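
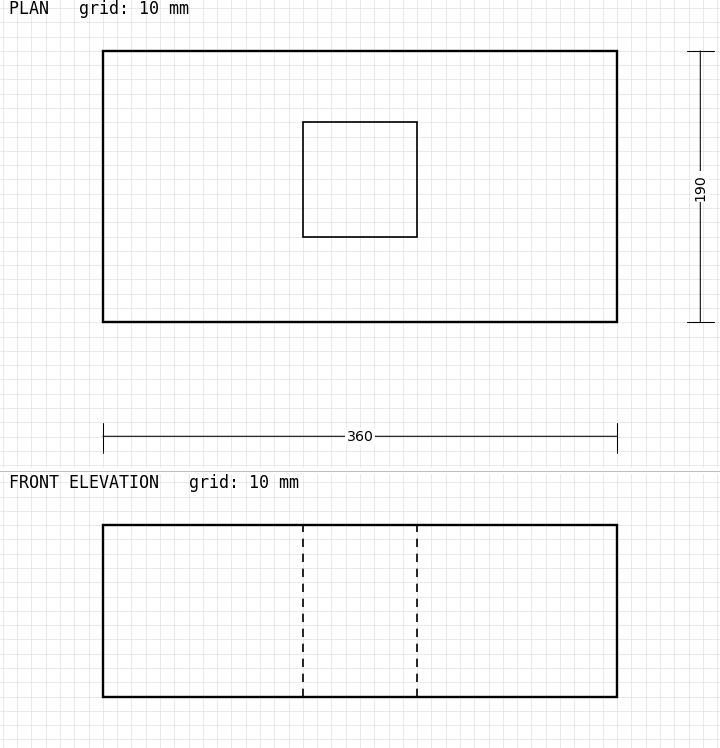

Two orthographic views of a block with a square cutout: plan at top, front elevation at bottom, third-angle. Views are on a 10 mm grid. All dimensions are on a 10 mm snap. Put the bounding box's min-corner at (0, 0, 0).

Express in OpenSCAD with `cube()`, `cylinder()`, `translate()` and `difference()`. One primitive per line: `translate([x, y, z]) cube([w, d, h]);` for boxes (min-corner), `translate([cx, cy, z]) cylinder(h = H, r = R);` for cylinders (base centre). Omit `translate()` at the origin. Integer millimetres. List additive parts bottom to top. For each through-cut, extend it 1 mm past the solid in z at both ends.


difference() {
  cube([360, 190, 120]);
  translate([140, 60, -1]) cube([80, 80, 122]);
}


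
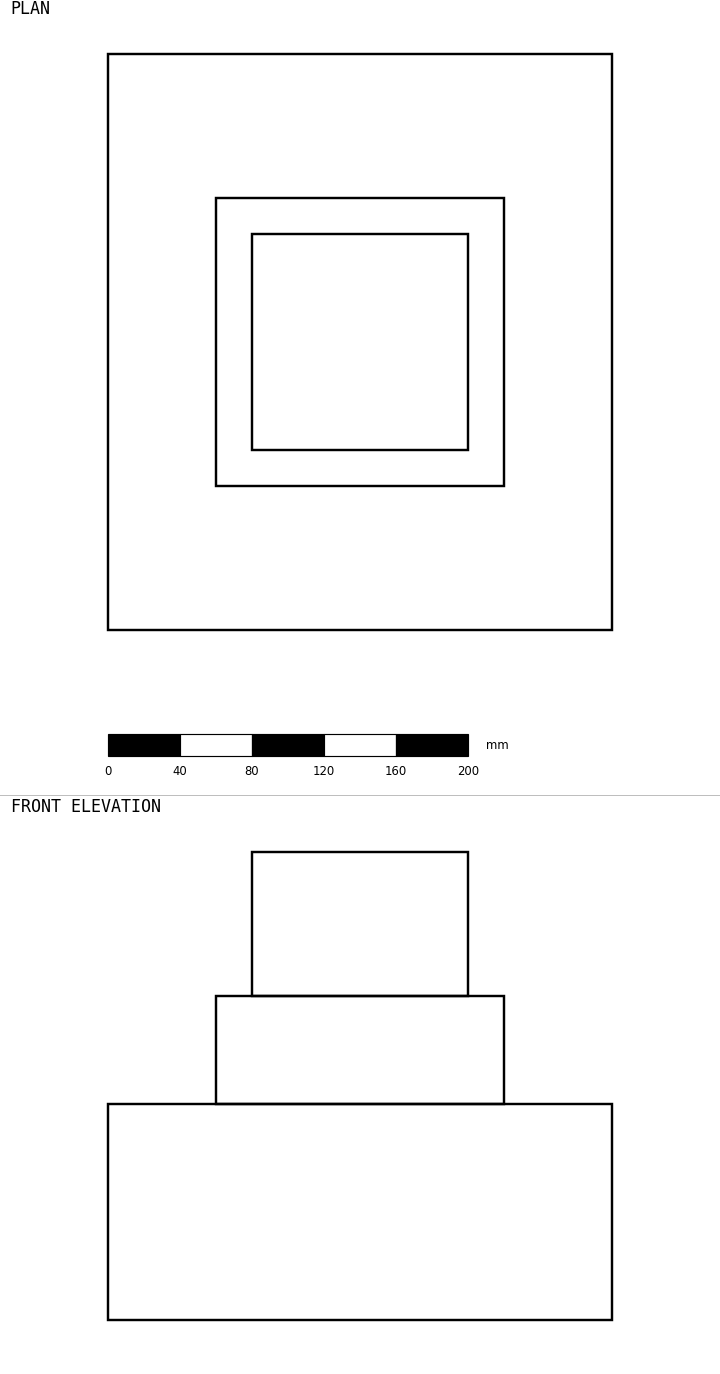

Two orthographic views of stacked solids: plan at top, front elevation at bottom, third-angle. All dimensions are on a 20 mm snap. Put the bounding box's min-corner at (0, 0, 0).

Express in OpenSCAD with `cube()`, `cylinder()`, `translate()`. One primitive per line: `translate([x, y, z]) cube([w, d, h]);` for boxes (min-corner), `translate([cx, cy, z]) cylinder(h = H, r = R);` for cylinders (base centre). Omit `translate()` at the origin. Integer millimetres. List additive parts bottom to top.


cube([280, 320, 120]);
translate([60, 80, 120]) cube([160, 160, 60]);
translate([80, 100, 180]) cube([120, 120, 80]);


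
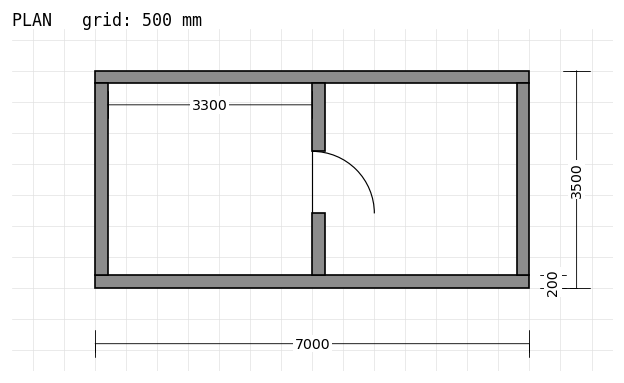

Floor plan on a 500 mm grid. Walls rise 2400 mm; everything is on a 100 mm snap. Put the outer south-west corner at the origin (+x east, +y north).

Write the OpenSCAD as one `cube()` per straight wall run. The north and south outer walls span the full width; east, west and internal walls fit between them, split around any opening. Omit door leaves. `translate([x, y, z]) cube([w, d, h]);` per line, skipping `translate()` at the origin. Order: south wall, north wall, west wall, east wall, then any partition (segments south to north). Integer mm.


cube([7000, 200, 2400]);
translate([0, 3300, 0]) cube([7000, 200, 2400]);
translate([0, 200, 0]) cube([200, 3100, 2400]);
translate([6800, 200, 0]) cube([200, 3100, 2400]);
translate([3500, 200, 0]) cube([200, 1000, 2400]);
translate([3500, 2200, 0]) cube([200, 1100, 2400]);


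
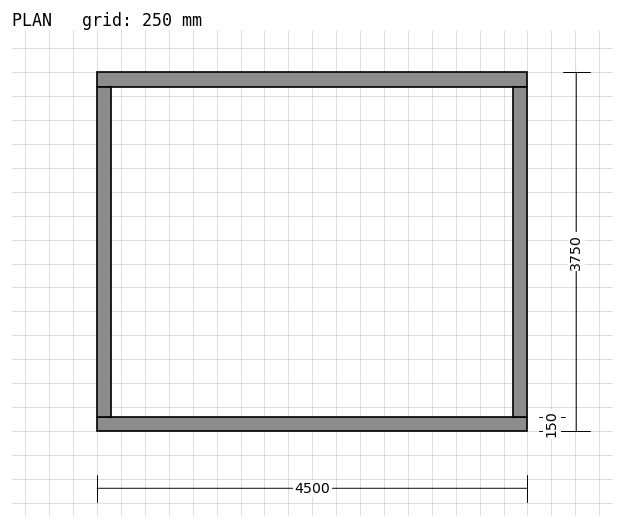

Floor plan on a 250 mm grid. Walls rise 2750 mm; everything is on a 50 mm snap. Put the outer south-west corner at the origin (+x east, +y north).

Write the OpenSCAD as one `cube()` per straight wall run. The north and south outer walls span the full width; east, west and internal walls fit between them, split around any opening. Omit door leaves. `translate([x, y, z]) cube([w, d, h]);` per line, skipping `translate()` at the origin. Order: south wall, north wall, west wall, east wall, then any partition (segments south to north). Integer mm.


cube([4500, 150, 2750]);
translate([0, 3600, 0]) cube([4500, 150, 2750]);
translate([0, 150, 0]) cube([150, 3450, 2750]);
translate([4350, 150, 0]) cube([150, 3450, 2750]);


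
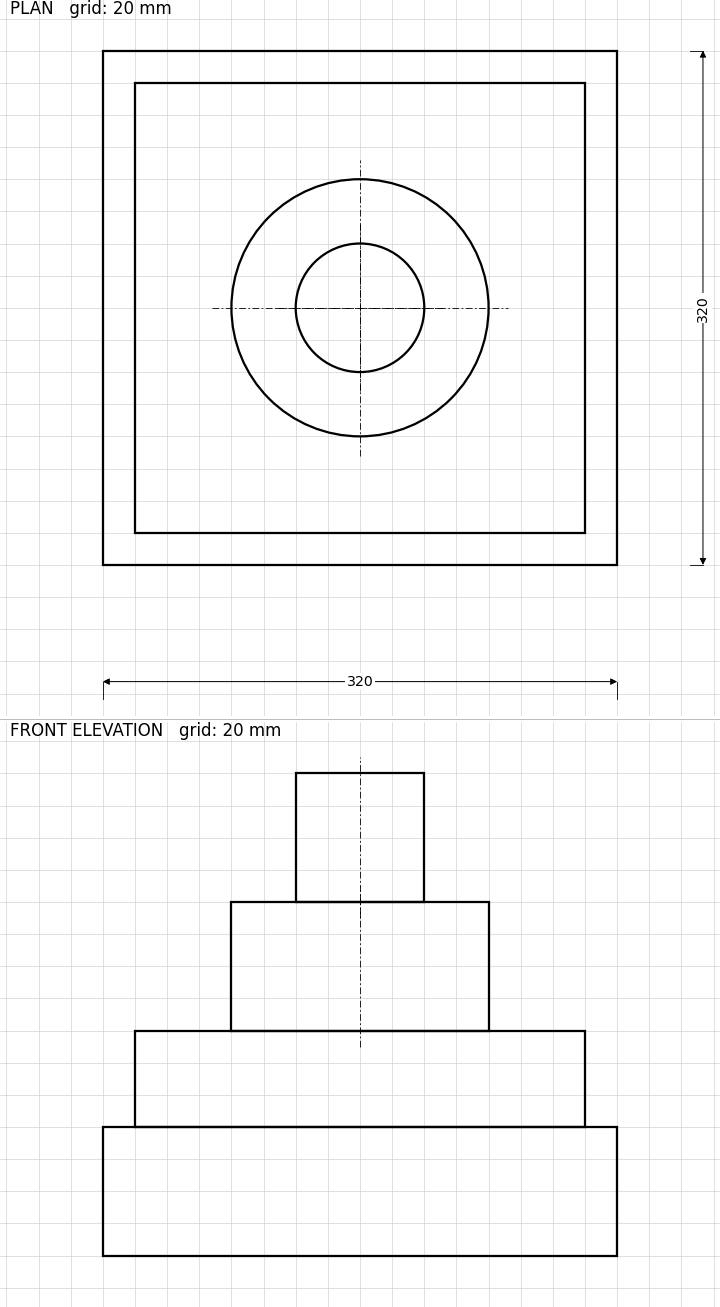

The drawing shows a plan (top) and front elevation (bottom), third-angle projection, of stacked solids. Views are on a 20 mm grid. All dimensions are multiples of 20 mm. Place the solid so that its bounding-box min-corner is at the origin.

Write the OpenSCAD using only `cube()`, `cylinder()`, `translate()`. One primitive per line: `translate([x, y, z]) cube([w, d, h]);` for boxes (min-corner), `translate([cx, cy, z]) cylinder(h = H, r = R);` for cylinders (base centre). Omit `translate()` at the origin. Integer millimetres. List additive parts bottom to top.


cube([320, 320, 80]);
translate([20, 20, 80]) cube([280, 280, 60]);
translate([160, 160, 140]) cylinder(h = 80, r = 80);
translate([160, 160, 220]) cylinder(h = 80, r = 40);


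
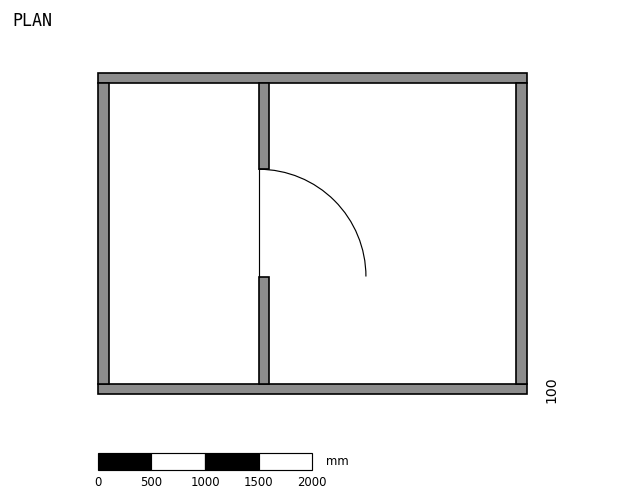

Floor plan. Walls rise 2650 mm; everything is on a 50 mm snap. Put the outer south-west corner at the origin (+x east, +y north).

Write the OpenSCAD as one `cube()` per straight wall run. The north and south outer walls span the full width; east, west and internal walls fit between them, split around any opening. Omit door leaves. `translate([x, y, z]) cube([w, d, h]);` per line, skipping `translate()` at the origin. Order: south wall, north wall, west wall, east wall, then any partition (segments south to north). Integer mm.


cube([4000, 100, 2650]);
translate([0, 2900, 0]) cube([4000, 100, 2650]);
translate([0, 100, 0]) cube([100, 2800, 2650]);
translate([3900, 100, 0]) cube([100, 2800, 2650]);
translate([1500, 100, 0]) cube([100, 1000, 2650]);
translate([1500, 2100, 0]) cube([100, 800, 2650]);


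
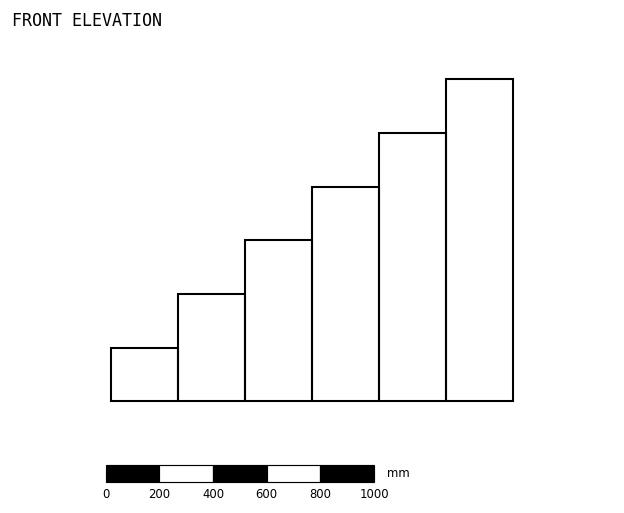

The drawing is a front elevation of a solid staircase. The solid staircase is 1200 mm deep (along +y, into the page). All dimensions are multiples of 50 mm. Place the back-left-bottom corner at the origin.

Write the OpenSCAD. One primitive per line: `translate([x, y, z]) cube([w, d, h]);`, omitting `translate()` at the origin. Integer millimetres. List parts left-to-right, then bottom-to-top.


cube([250, 1200, 200]);
translate([250, 0, 0]) cube([250, 1200, 400]);
translate([500, 0, 0]) cube([250, 1200, 600]);
translate([750, 0, 0]) cube([250, 1200, 800]);
translate([1000, 0, 0]) cube([250, 1200, 1000]);
translate([1250, 0, 0]) cube([250, 1200, 1200]);


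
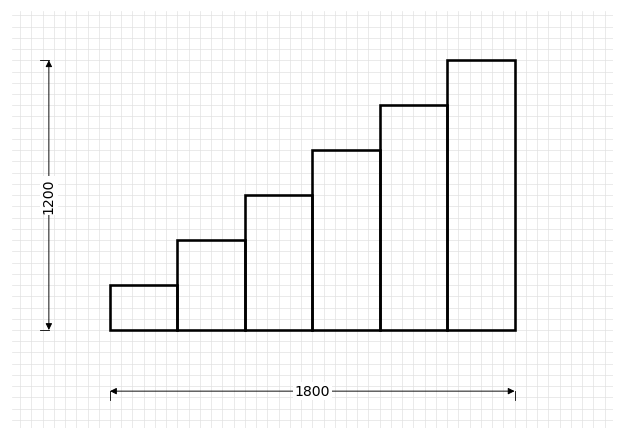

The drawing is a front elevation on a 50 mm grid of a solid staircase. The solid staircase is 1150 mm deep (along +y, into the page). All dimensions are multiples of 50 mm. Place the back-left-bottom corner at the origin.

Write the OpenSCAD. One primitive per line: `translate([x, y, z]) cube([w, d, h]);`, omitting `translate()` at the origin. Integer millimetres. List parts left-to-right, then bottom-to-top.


cube([300, 1150, 200]);
translate([300, 0, 0]) cube([300, 1150, 400]);
translate([600, 0, 0]) cube([300, 1150, 600]);
translate([900, 0, 0]) cube([300, 1150, 800]);
translate([1200, 0, 0]) cube([300, 1150, 1000]);
translate([1500, 0, 0]) cube([300, 1150, 1200]);


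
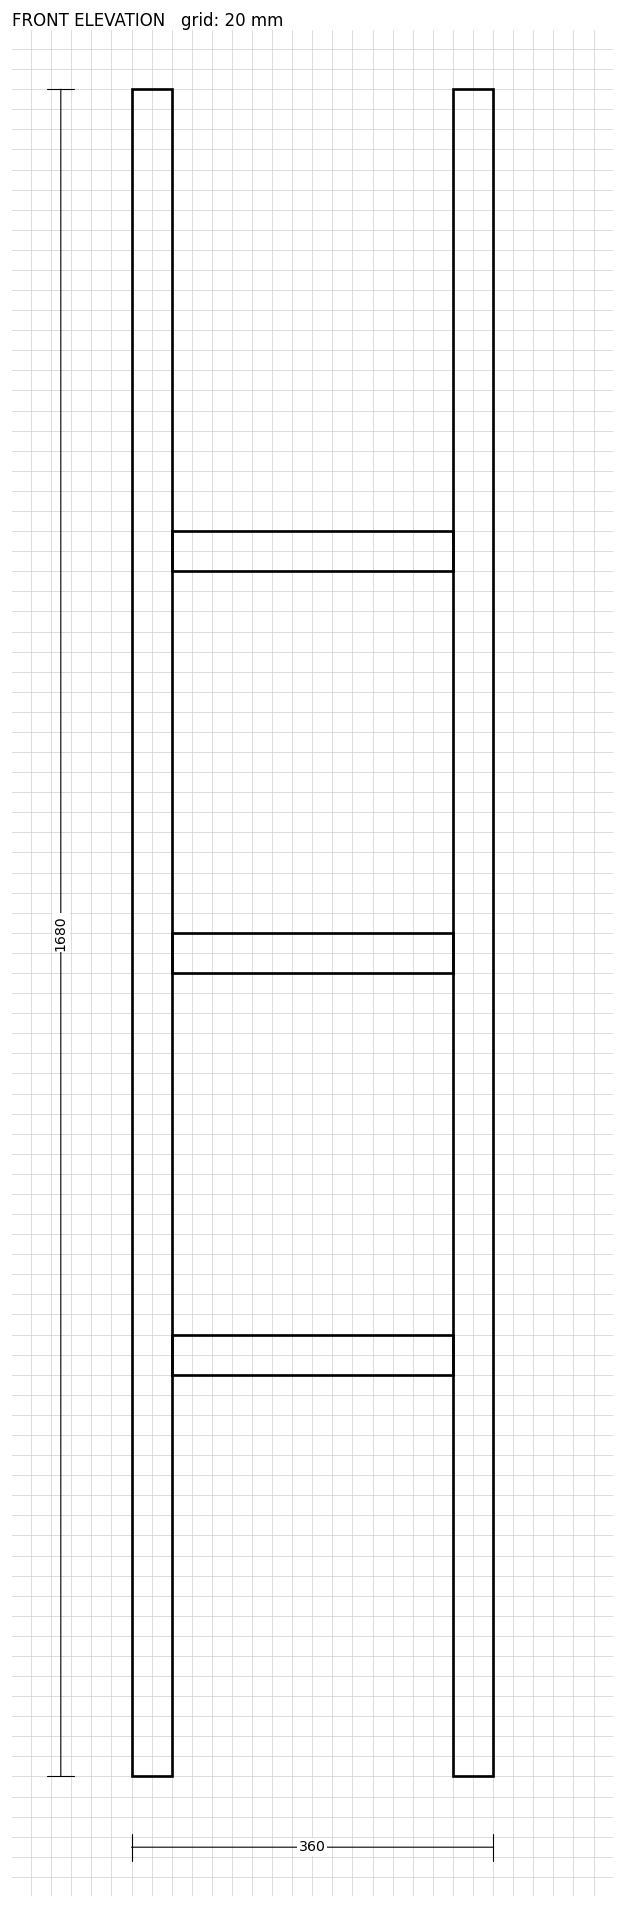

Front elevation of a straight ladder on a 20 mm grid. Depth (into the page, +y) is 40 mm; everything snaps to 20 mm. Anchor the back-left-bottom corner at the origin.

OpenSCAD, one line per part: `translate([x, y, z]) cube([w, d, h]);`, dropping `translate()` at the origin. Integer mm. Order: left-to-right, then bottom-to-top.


cube([40, 40, 1680]);
translate([40, 0, 400]) cube([280, 40, 40]);
translate([40, 0, 800]) cube([280, 40, 40]);
translate([40, 0, 1200]) cube([280, 40, 40]);
translate([320, 0, 0]) cube([40, 40, 1680]);


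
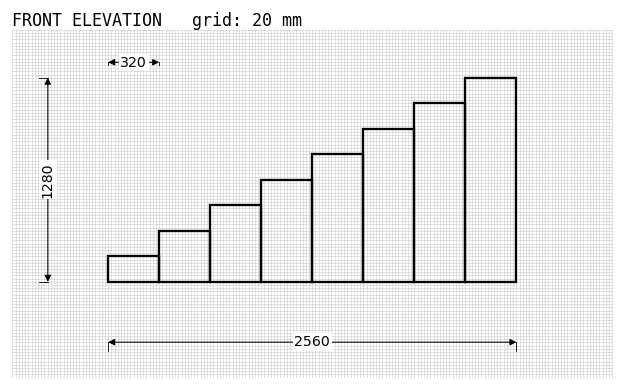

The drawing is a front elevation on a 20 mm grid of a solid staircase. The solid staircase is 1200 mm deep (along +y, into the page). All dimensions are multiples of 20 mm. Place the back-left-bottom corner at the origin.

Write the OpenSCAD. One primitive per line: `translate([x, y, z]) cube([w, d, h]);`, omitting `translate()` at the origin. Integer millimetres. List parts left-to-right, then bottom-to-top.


cube([320, 1200, 160]);
translate([320, 0, 0]) cube([320, 1200, 320]);
translate([640, 0, 0]) cube([320, 1200, 480]);
translate([960, 0, 0]) cube([320, 1200, 640]);
translate([1280, 0, 0]) cube([320, 1200, 800]);
translate([1600, 0, 0]) cube([320, 1200, 960]);
translate([1920, 0, 0]) cube([320, 1200, 1120]);
translate([2240, 0, 0]) cube([320, 1200, 1280]);


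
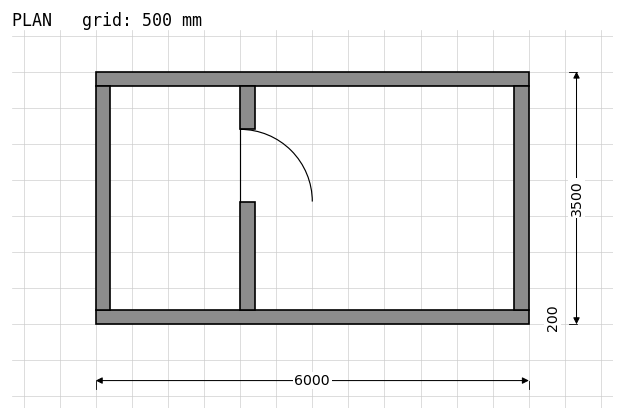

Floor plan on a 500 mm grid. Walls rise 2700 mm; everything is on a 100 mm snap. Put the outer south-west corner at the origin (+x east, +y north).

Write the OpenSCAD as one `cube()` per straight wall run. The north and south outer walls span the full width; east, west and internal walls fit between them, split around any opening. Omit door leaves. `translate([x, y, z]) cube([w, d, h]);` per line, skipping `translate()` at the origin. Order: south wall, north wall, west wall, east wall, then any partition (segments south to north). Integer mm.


cube([6000, 200, 2700]);
translate([0, 3300, 0]) cube([6000, 200, 2700]);
translate([0, 200, 0]) cube([200, 3100, 2700]);
translate([5800, 200, 0]) cube([200, 3100, 2700]);
translate([2000, 200, 0]) cube([200, 1500, 2700]);
translate([2000, 2700, 0]) cube([200, 600, 2700]);


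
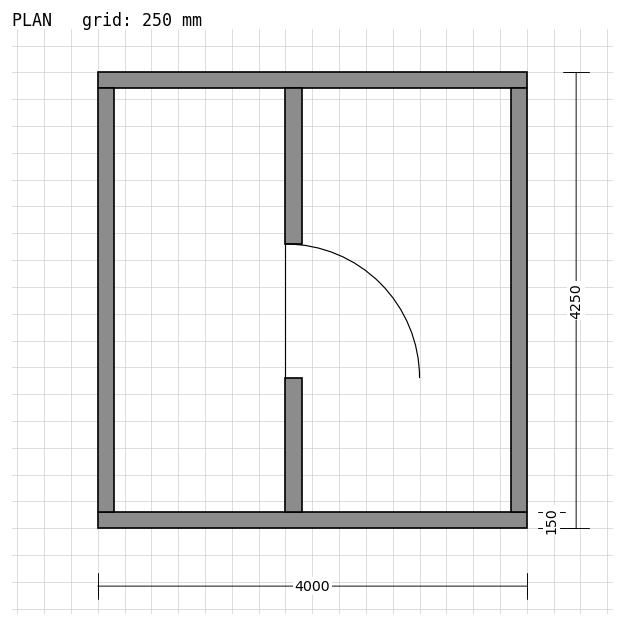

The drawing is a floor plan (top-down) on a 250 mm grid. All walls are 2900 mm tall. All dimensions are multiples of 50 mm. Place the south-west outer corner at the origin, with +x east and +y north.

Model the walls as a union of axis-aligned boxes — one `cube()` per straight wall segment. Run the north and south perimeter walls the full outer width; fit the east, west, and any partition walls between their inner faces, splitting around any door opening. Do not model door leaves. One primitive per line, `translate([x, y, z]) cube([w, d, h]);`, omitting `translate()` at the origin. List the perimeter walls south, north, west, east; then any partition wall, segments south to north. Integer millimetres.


cube([4000, 150, 2900]);
translate([0, 4100, 0]) cube([4000, 150, 2900]);
translate([0, 150, 0]) cube([150, 3950, 2900]);
translate([3850, 150, 0]) cube([150, 3950, 2900]);
translate([1750, 150, 0]) cube([150, 1250, 2900]);
translate([1750, 2650, 0]) cube([150, 1450, 2900]);


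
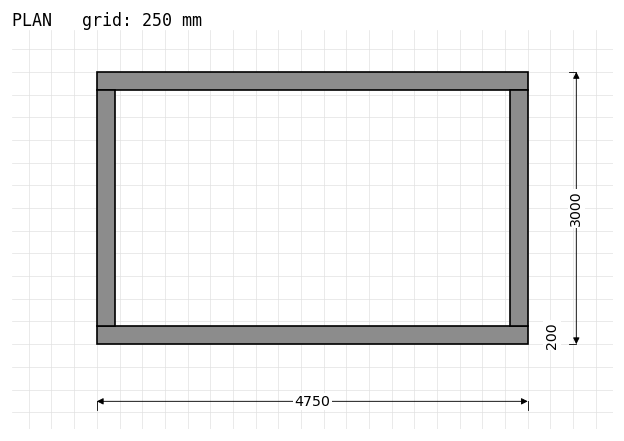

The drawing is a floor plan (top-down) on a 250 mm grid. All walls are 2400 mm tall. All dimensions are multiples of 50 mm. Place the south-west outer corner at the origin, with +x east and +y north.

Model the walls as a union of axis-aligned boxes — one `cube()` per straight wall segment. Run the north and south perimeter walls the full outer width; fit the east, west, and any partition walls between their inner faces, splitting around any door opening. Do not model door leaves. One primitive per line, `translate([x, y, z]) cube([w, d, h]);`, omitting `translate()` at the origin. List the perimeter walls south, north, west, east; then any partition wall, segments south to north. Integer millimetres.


cube([4750, 200, 2400]);
translate([0, 2800, 0]) cube([4750, 200, 2400]);
translate([0, 200, 0]) cube([200, 2600, 2400]);
translate([4550, 200, 0]) cube([200, 2600, 2400]);


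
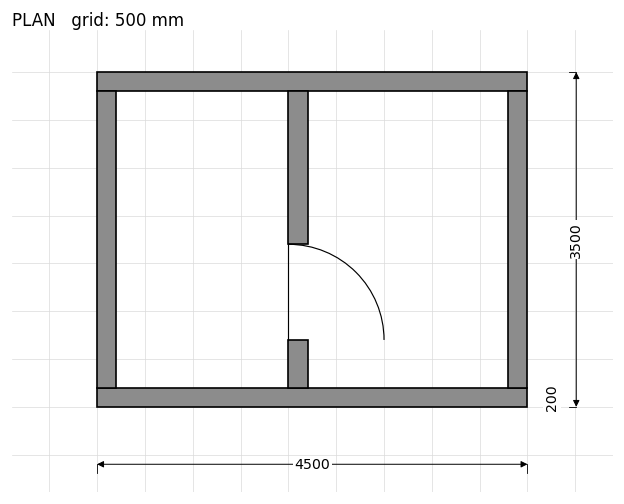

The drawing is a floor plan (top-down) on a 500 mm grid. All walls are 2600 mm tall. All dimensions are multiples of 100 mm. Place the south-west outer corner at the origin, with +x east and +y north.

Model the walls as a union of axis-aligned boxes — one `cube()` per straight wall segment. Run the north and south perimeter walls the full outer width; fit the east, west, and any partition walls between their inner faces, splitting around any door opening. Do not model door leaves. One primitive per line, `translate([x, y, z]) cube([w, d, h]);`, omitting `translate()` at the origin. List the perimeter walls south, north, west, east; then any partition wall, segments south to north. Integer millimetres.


cube([4500, 200, 2600]);
translate([0, 3300, 0]) cube([4500, 200, 2600]);
translate([0, 200, 0]) cube([200, 3100, 2600]);
translate([4300, 200, 0]) cube([200, 3100, 2600]);
translate([2000, 200, 0]) cube([200, 500, 2600]);
translate([2000, 1700, 0]) cube([200, 1600, 2600]);


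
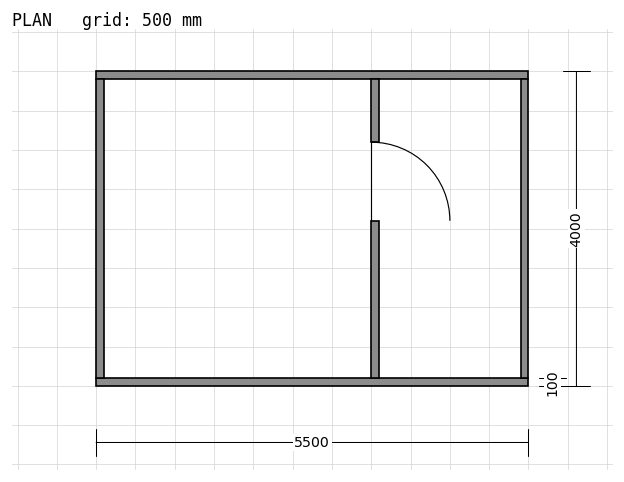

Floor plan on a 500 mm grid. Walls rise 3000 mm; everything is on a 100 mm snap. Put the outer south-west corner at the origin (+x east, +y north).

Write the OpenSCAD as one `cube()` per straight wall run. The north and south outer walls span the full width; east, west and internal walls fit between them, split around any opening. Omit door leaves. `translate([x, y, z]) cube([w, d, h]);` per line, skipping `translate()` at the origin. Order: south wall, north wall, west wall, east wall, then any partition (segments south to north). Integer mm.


cube([5500, 100, 3000]);
translate([0, 3900, 0]) cube([5500, 100, 3000]);
translate([0, 100, 0]) cube([100, 3800, 3000]);
translate([5400, 100, 0]) cube([100, 3800, 3000]);
translate([3500, 100, 0]) cube([100, 2000, 3000]);
translate([3500, 3100, 0]) cube([100, 800, 3000]);


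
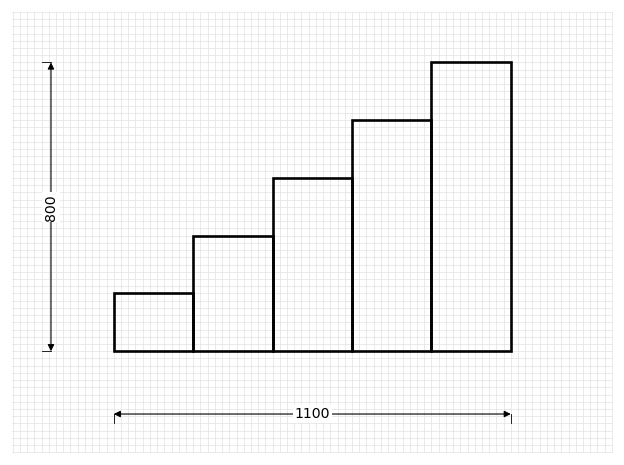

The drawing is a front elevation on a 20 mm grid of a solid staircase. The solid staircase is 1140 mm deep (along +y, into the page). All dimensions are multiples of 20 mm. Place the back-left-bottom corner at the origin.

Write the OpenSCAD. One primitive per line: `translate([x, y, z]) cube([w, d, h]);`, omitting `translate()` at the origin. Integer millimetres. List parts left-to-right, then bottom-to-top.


cube([220, 1140, 160]);
translate([220, 0, 0]) cube([220, 1140, 320]);
translate([440, 0, 0]) cube([220, 1140, 480]);
translate([660, 0, 0]) cube([220, 1140, 640]);
translate([880, 0, 0]) cube([220, 1140, 800]);


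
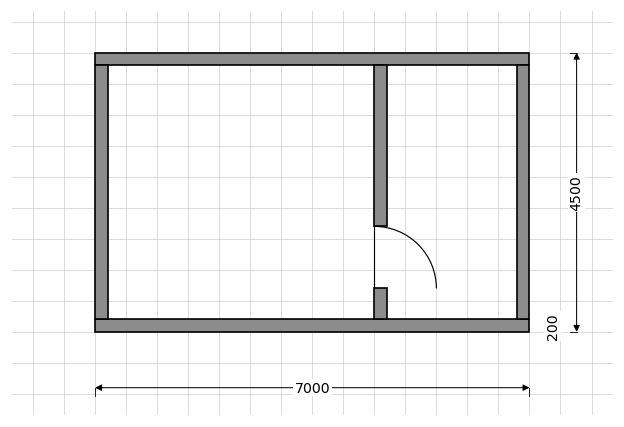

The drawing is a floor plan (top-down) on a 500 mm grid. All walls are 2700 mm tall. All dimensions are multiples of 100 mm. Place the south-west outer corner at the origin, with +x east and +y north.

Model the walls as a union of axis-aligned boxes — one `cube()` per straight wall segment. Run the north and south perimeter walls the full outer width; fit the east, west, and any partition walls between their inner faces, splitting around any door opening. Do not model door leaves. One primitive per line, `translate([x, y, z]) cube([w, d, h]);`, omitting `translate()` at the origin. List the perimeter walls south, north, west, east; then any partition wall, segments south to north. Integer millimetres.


cube([7000, 200, 2700]);
translate([0, 4300, 0]) cube([7000, 200, 2700]);
translate([0, 200, 0]) cube([200, 4100, 2700]);
translate([6800, 200, 0]) cube([200, 4100, 2700]);
translate([4500, 200, 0]) cube([200, 500, 2700]);
translate([4500, 1700, 0]) cube([200, 2600, 2700]);


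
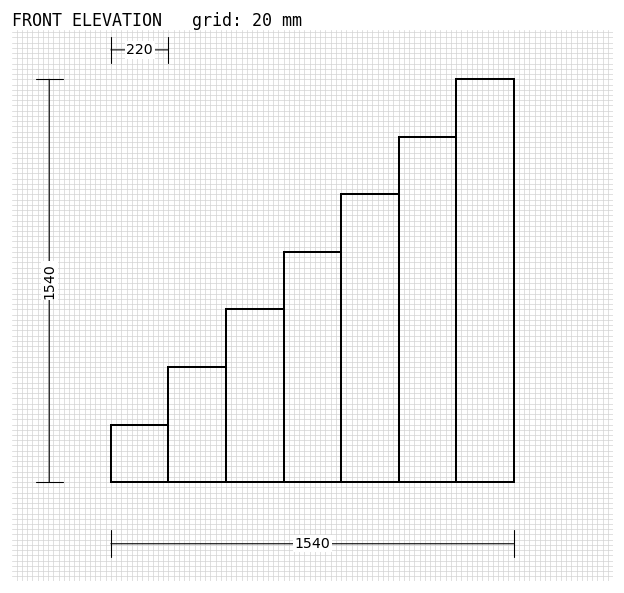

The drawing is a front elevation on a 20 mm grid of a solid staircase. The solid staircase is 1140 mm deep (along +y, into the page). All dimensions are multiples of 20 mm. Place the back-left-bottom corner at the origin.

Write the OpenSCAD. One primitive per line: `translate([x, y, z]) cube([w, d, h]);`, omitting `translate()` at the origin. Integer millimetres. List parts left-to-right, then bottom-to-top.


cube([220, 1140, 220]);
translate([220, 0, 0]) cube([220, 1140, 440]);
translate([440, 0, 0]) cube([220, 1140, 660]);
translate([660, 0, 0]) cube([220, 1140, 880]);
translate([880, 0, 0]) cube([220, 1140, 1100]);
translate([1100, 0, 0]) cube([220, 1140, 1320]);
translate([1320, 0, 0]) cube([220, 1140, 1540]);


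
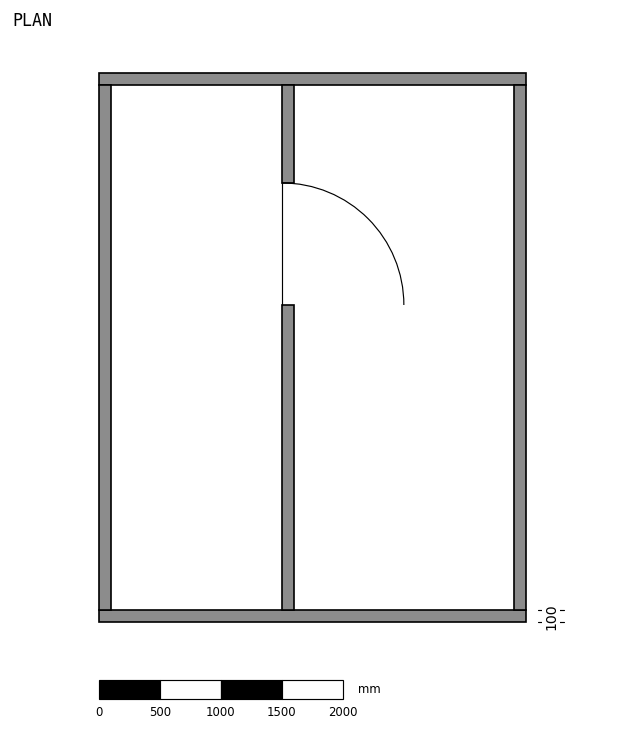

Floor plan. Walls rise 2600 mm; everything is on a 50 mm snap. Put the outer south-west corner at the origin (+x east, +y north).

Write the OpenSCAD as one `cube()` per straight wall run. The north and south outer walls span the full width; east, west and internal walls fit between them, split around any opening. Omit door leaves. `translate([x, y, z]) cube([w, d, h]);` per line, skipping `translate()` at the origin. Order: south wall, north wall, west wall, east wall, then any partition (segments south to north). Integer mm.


cube([3500, 100, 2600]);
translate([0, 4400, 0]) cube([3500, 100, 2600]);
translate([0, 100, 0]) cube([100, 4300, 2600]);
translate([3400, 100, 0]) cube([100, 4300, 2600]);
translate([1500, 100, 0]) cube([100, 2500, 2600]);
translate([1500, 3600, 0]) cube([100, 800, 2600]);


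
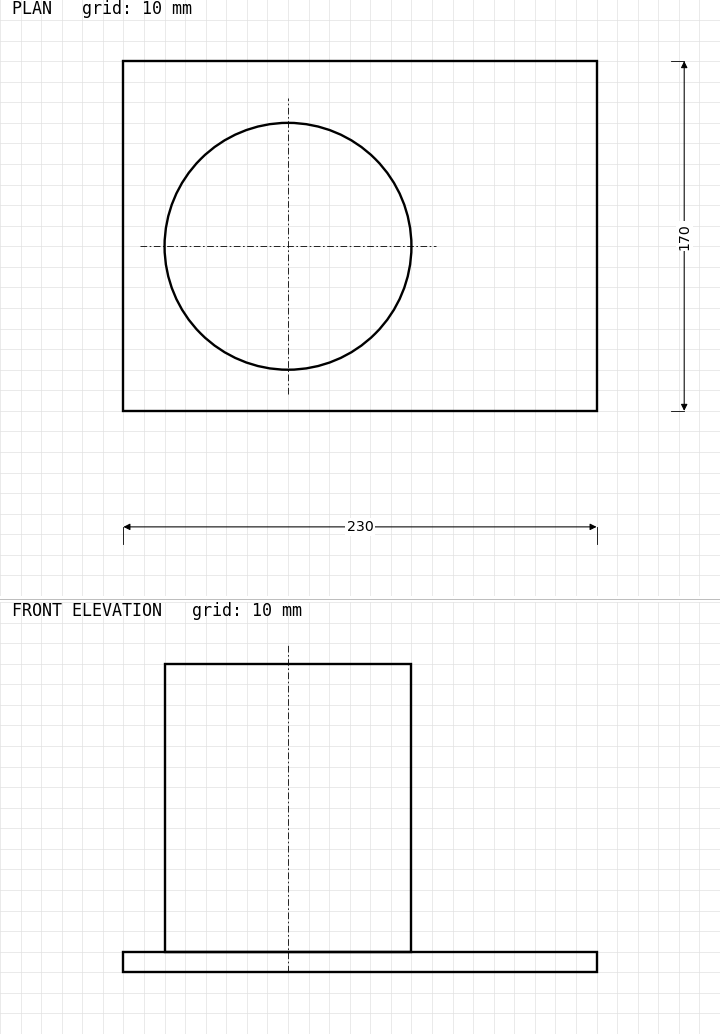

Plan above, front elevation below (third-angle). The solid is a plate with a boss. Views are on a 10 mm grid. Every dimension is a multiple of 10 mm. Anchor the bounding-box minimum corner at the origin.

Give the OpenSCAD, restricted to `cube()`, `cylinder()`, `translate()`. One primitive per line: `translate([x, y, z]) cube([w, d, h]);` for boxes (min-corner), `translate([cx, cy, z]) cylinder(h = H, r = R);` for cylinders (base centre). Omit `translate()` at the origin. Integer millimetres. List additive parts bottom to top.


cube([230, 170, 10]);
translate([80, 80, 10]) cylinder(h = 140, r = 60);


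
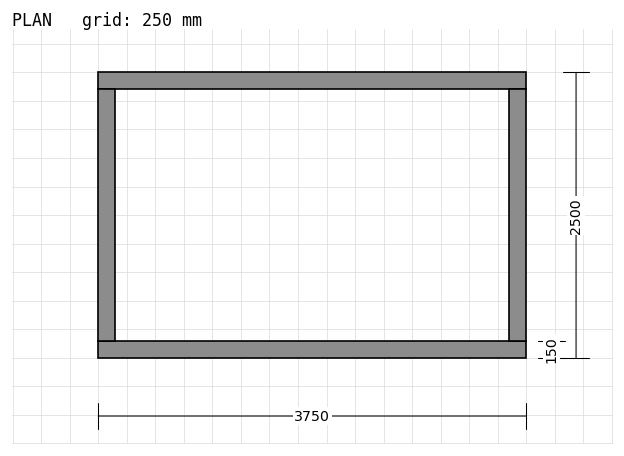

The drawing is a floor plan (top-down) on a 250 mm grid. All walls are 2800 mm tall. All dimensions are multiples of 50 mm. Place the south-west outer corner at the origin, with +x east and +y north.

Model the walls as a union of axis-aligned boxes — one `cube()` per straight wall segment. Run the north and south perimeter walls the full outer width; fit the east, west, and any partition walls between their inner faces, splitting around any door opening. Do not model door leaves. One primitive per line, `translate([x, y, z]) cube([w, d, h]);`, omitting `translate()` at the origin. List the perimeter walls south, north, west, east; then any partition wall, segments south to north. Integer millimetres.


cube([3750, 150, 2800]);
translate([0, 2350, 0]) cube([3750, 150, 2800]);
translate([0, 150, 0]) cube([150, 2200, 2800]);
translate([3600, 150, 0]) cube([150, 2200, 2800]);


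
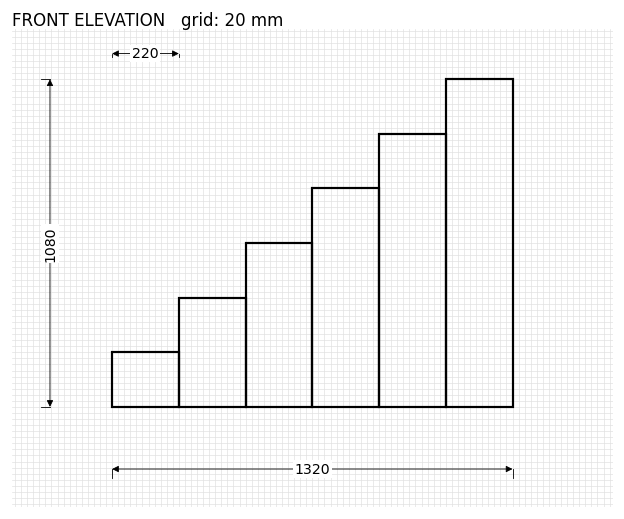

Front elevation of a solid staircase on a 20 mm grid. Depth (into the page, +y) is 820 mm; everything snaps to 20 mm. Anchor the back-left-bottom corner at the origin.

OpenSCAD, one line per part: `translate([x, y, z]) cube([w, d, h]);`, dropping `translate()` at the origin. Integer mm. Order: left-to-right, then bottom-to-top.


cube([220, 820, 180]);
translate([220, 0, 0]) cube([220, 820, 360]);
translate([440, 0, 0]) cube([220, 820, 540]);
translate([660, 0, 0]) cube([220, 820, 720]);
translate([880, 0, 0]) cube([220, 820, 900]);
translate([1100, 0, 0]) cube([220, 820, 1080]);


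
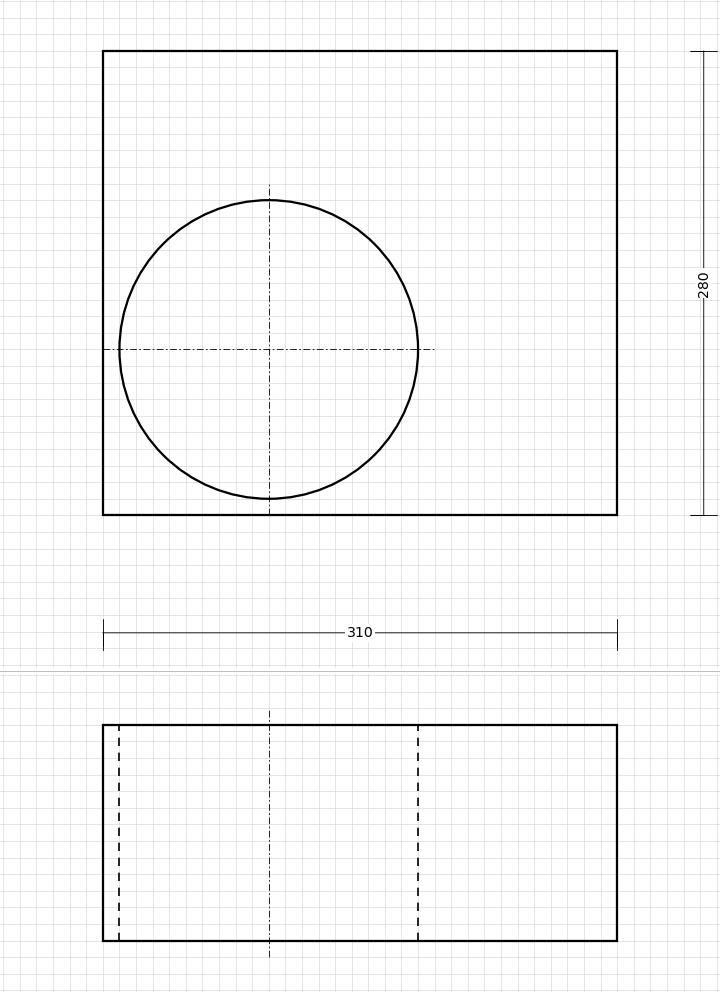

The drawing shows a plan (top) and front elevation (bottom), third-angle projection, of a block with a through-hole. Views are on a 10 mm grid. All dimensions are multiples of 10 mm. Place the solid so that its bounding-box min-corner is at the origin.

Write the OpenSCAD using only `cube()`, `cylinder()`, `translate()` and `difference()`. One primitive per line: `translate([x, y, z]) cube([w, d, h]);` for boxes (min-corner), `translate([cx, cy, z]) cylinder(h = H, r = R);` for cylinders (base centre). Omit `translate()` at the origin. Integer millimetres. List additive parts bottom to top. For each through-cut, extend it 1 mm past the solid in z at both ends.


difference() {
  cube([310, 280, 130]);
  translate([100, 100, -1]) cylinder(h = 132, r = 90);
}


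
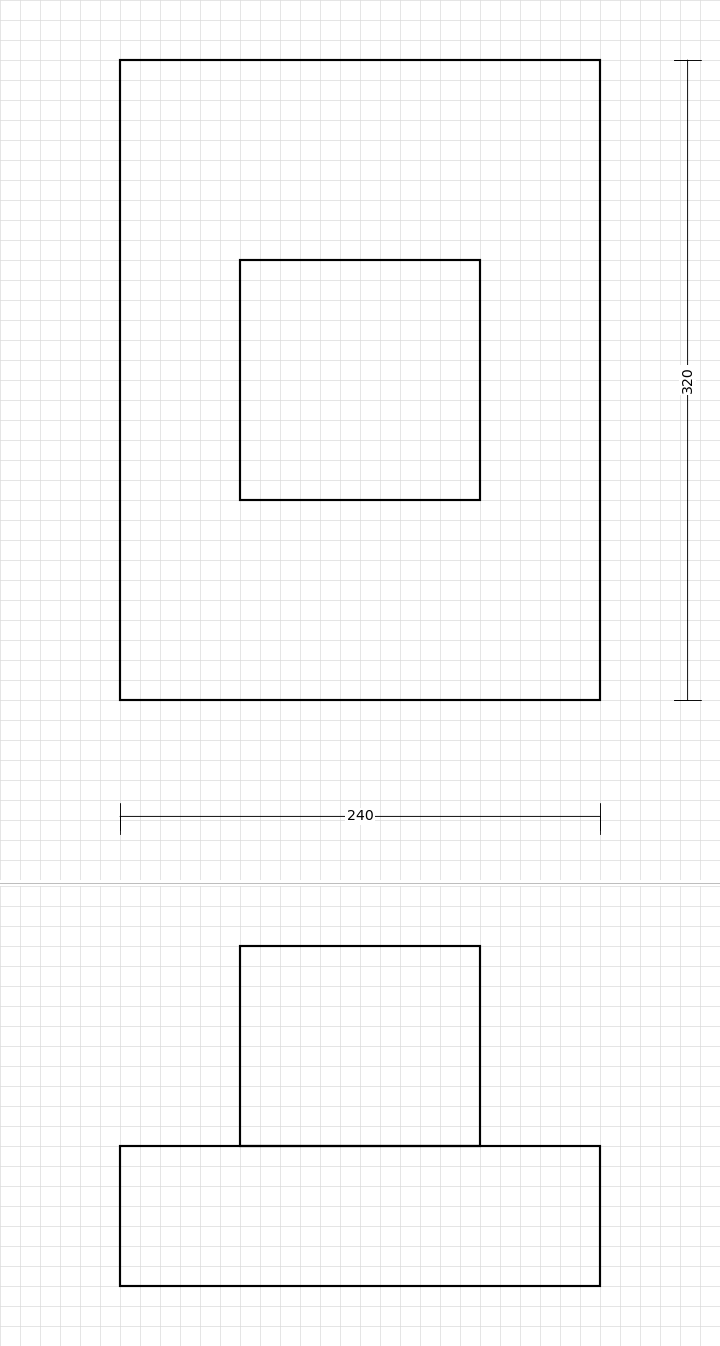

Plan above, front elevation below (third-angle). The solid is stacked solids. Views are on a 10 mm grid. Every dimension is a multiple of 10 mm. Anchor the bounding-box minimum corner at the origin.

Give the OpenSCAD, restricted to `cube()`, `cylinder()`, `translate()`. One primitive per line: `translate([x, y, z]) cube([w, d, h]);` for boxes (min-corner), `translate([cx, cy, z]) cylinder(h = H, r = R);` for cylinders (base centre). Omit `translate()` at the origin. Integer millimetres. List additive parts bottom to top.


cube([240, 320, 70]);
translate([60, 100, 70]) cube([120, 120, 100]);


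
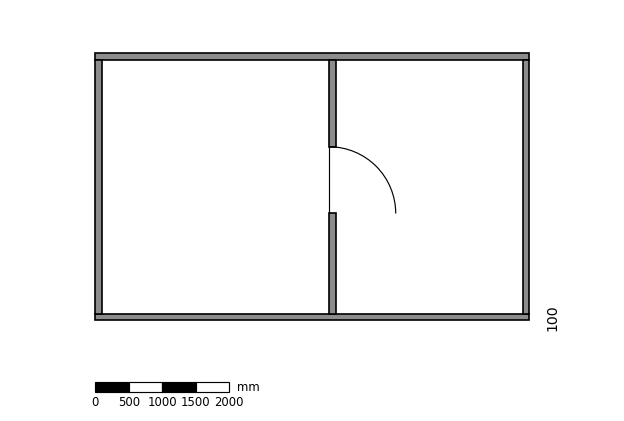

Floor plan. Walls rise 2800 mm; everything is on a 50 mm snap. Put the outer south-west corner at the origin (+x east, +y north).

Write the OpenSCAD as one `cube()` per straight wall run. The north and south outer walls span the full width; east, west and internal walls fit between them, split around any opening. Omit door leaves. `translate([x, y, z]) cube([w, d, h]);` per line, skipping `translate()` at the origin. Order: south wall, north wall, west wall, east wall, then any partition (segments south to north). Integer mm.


cube([6500, 100, 2800]);
translate([0, 3900, 0]) cube([6500, 100, 2800]);
translate([0, 100, 0]) cube([100, 3800, 2800]);
translate([6400, 100, 0]) cube([100, 3800, 2800]);
translate([3500, 100, 0]) cube([100, 1500, 2800]);
translate([3500, 2600, 0]) cube([100, 1300, 2800]);


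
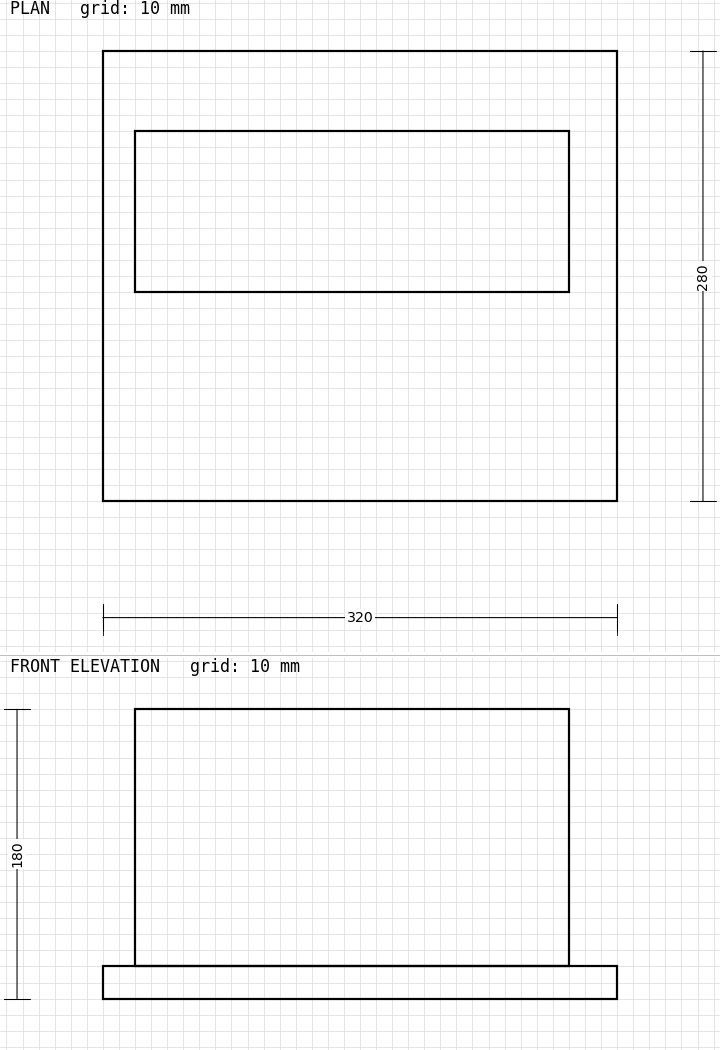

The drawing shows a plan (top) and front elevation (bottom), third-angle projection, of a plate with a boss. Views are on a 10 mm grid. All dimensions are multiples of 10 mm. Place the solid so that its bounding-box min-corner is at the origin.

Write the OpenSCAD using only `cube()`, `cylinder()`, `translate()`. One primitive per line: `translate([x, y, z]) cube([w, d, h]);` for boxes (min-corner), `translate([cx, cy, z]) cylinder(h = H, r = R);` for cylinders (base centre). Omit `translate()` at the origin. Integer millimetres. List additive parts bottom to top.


cube([320, 280, 20]);
translate([20, 130, 20]) cube([270, 100, 160]);


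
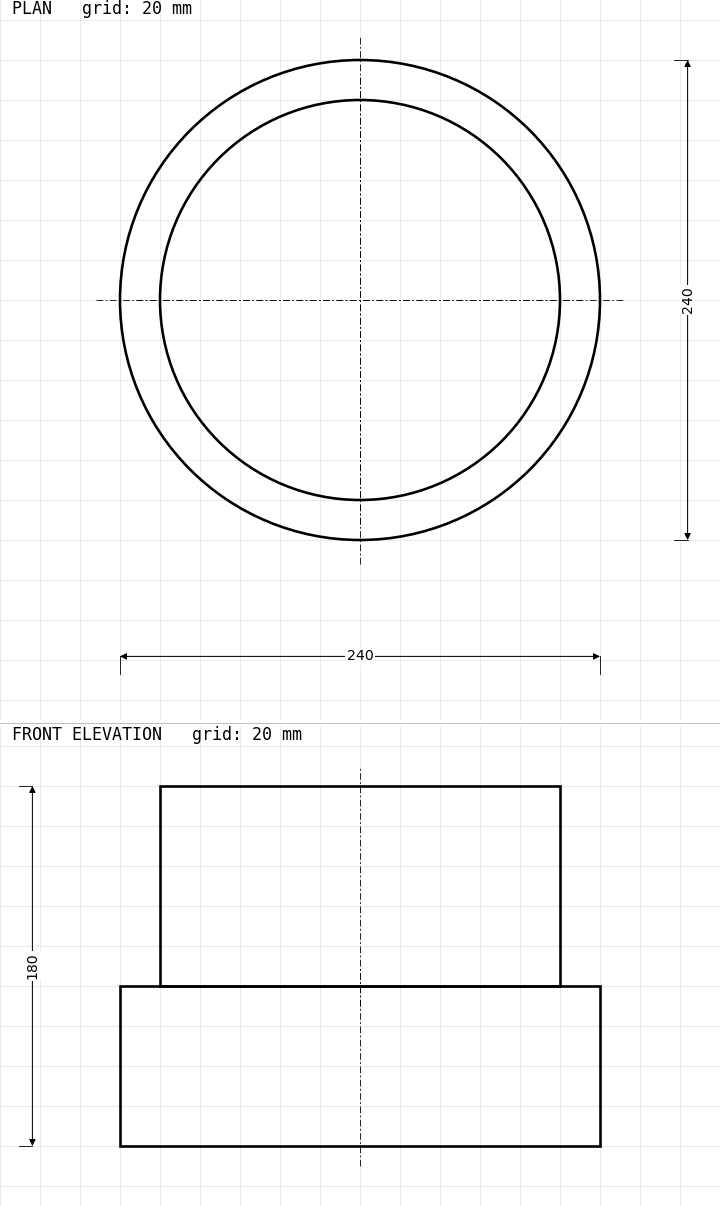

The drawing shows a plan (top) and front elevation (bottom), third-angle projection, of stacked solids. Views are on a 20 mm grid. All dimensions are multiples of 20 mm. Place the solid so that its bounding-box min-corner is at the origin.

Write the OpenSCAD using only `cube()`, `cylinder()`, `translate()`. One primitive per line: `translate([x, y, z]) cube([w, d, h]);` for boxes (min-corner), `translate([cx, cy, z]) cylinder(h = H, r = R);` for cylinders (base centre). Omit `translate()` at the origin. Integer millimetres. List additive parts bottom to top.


translate([120, 120, 0]) cylinder(h = 80, r = 120);
translate([120, 120, 80]) cylinder(h = 100, r = 100);


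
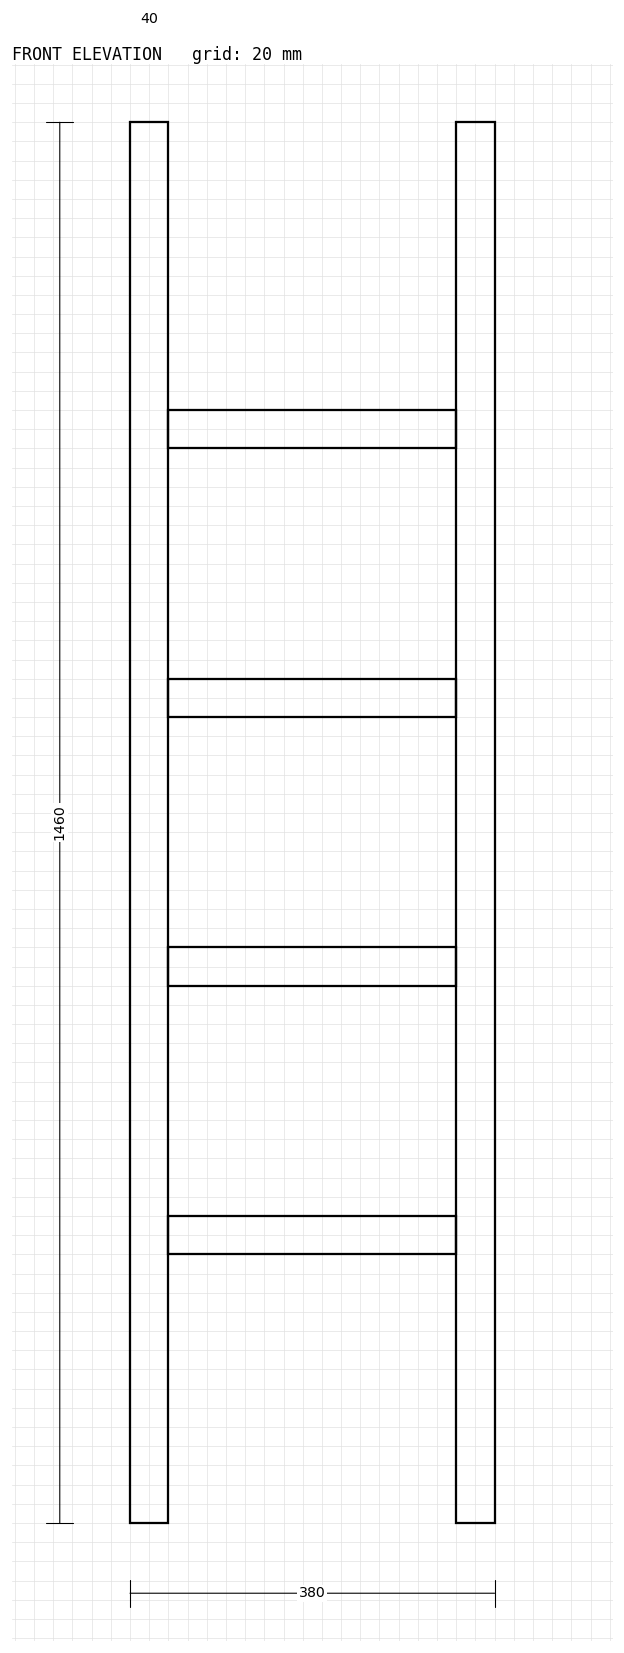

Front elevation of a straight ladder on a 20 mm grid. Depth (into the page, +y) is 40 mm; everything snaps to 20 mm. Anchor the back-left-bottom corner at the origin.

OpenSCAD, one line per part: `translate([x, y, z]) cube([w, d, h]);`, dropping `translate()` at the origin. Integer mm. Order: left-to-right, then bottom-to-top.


cube([40, 40, 1460]);
translate([40, 0, 280]) cube([300, 40, 40]);
translate([40, 0, 560]) cube([300, 40, 40]);
translate([40, 0, 840]) cube([300, 40, 40]);
translate([40, 0, 1120]) cube([300, 40, 40]);
translate([340, 0, 0]) cube([40, 40, 1460]);


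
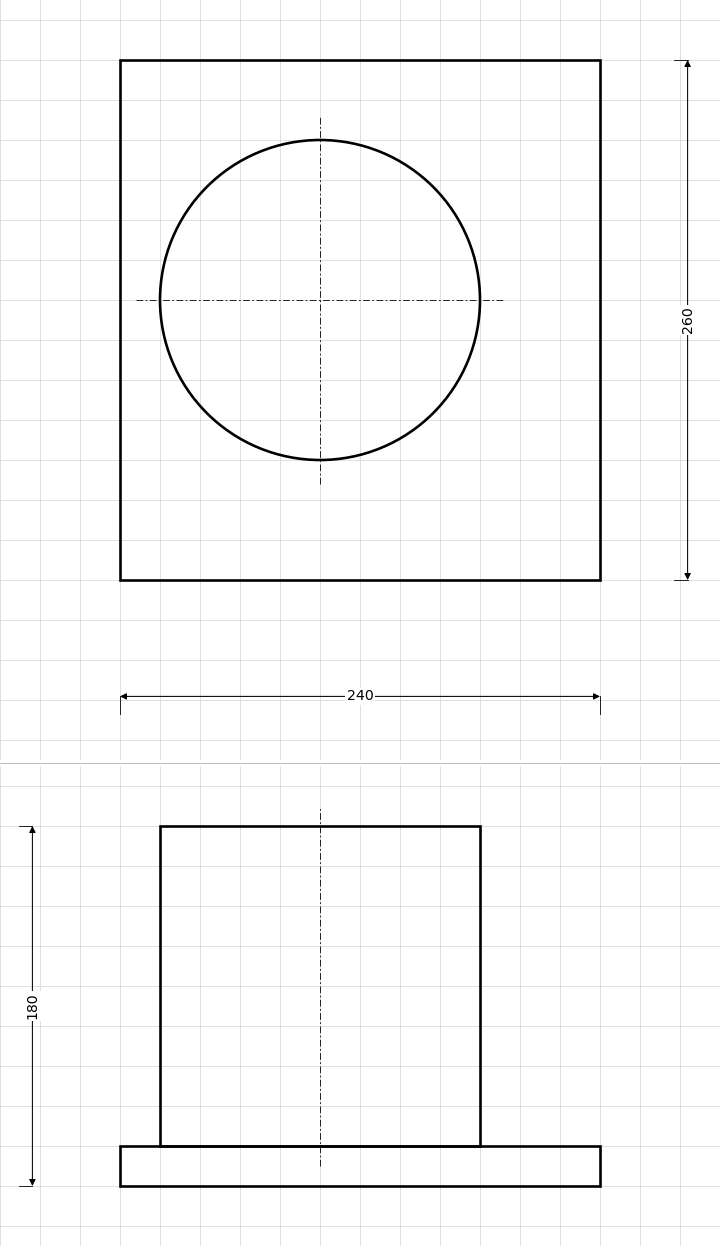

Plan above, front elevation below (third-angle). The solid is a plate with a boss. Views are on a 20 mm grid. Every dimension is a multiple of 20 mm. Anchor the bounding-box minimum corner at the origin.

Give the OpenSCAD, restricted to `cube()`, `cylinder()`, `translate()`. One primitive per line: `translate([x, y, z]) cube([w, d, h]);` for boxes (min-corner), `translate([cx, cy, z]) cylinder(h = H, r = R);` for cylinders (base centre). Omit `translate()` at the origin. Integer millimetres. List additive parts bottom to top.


cube([240, 260, 20]);
translate([100, 140, 20]) cylinder(h = 160, r = 80);


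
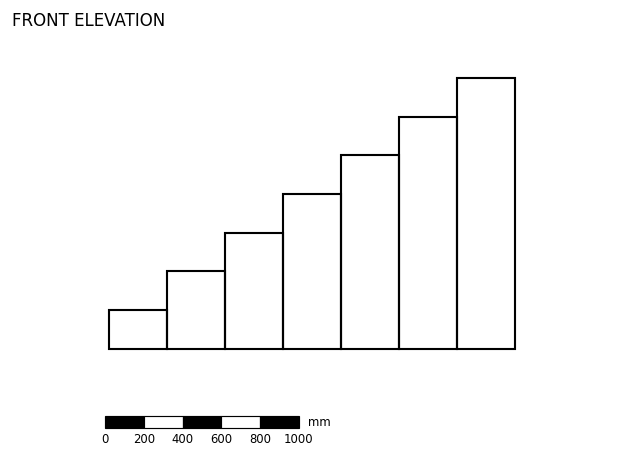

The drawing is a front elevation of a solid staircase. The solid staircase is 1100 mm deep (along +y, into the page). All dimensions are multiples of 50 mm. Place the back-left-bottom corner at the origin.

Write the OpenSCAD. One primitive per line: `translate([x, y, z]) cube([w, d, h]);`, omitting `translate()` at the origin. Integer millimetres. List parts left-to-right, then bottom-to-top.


cube([300, 1100, 200]);
translate([300, 0, 0]) cube([300, 1100, 400]);
translate([600, 0, 0]) cube([300, 1100, 600]);
translate([900, 0, 0]) cube([300, 1100, 800]);
translate([1200, 0, 0]) cube([300, 1100, 1000]);
translate([1500, 0, 0]) cube([300, 1100, 1200]);
translate([1800, 0, 0]) cube([300, 1100, 1400]);


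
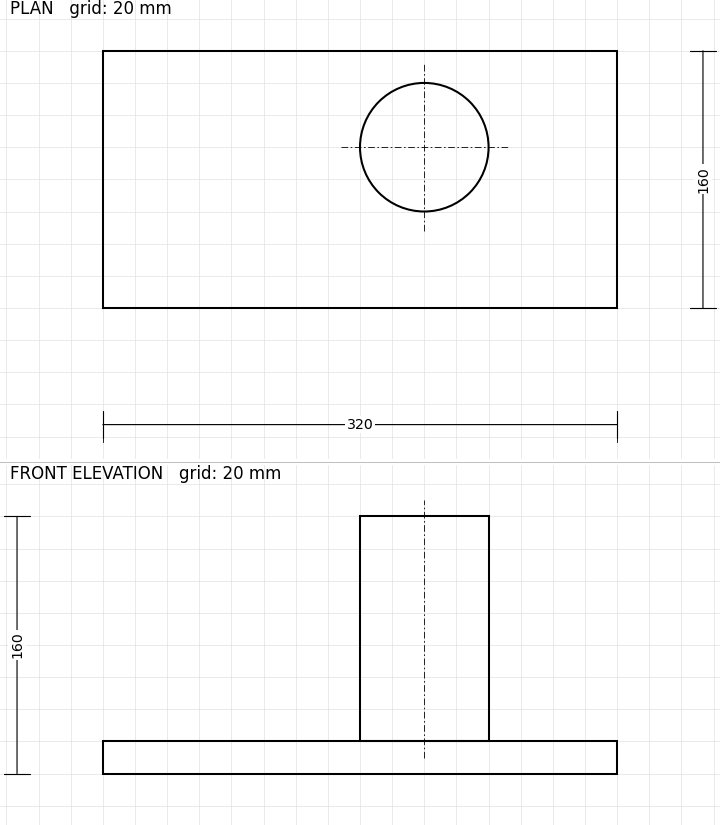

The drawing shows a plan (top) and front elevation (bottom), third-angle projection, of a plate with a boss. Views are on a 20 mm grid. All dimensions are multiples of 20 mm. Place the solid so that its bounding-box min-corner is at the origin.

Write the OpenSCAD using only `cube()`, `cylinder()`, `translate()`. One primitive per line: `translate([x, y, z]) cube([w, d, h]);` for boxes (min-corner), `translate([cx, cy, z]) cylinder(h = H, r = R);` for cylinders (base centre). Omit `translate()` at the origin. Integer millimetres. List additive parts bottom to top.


cube([320, 160, 20]);
translate([200, 100, 20]) cylinder(h = 140, r = 40);


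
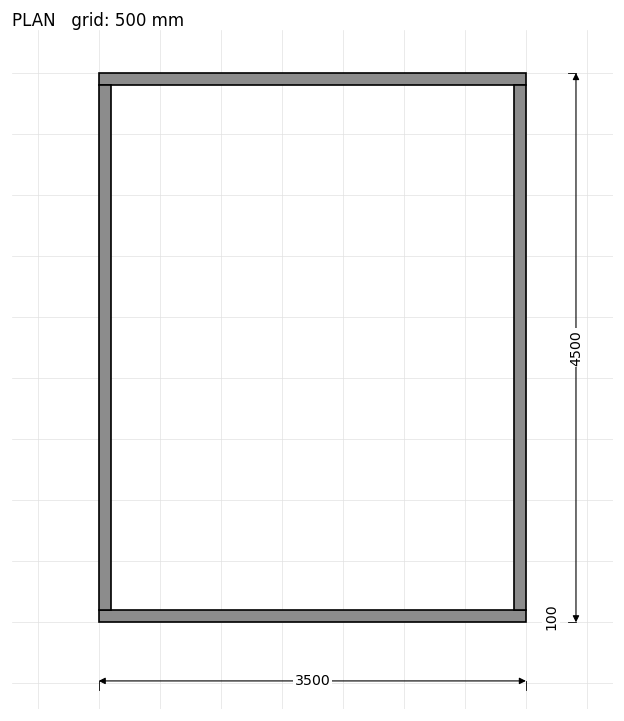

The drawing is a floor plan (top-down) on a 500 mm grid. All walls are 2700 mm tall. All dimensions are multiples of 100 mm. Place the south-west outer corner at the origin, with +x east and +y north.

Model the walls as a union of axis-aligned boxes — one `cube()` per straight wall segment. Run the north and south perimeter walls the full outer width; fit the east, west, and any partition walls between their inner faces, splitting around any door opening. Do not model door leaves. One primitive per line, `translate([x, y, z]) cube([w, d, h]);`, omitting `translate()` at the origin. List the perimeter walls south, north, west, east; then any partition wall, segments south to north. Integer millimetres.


cube([3500, 100, 2700]);
translate([0, 4400, 0]) cube([3500, 100, 2700]);
translate([0, 100, 0]) cube([100, 4300, 2700]);
translate([3400, 100, 0]) cube([100, 4300, 2700]);


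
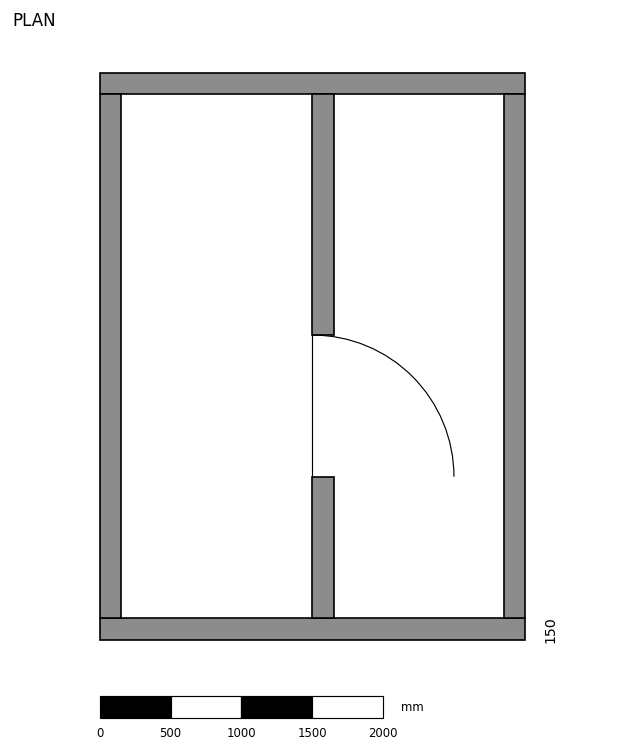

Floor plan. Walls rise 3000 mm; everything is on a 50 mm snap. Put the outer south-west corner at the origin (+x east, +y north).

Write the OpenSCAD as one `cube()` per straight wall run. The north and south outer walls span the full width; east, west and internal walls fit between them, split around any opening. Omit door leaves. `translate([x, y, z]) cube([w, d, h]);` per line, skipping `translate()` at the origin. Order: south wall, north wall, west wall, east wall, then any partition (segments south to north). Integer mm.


cube([3000, 150, 3000]);
translate([0, 3850, 0]) cube([3000, 150, 3000]);
translate([0, 150, 0]) cube([150, 3700, 3000]);
translate([2850, 150, 0]) cube([150, 3700, 3000]);
translate([1500, 150, 0]) cube([150, 1000, 3000]);
translate([1500, 2150, 0]) cube([150, 1700, 3000]);


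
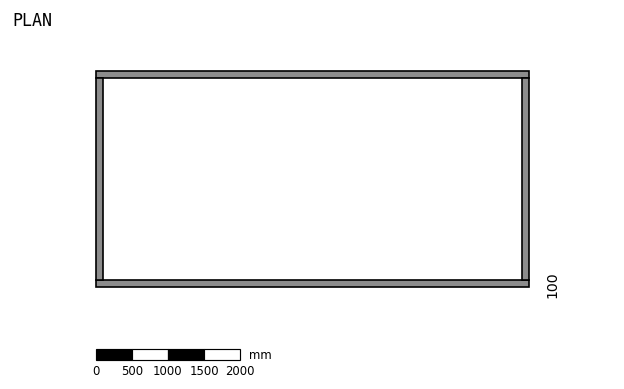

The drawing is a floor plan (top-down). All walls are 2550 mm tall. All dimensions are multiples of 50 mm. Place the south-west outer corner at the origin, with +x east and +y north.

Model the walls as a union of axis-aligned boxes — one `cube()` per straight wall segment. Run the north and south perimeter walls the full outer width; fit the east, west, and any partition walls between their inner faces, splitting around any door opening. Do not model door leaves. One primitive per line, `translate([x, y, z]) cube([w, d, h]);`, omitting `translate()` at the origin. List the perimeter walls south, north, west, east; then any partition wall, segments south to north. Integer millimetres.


cube([6000, 100, 2550]);
translate([0, 2900, 0]) cube([6000, 100, 2550]);
translate([0, 100, 0]) cube([100, 2800, 2550]);
translate([5900, 100, 0]) cube([100, 2800, 2550]);


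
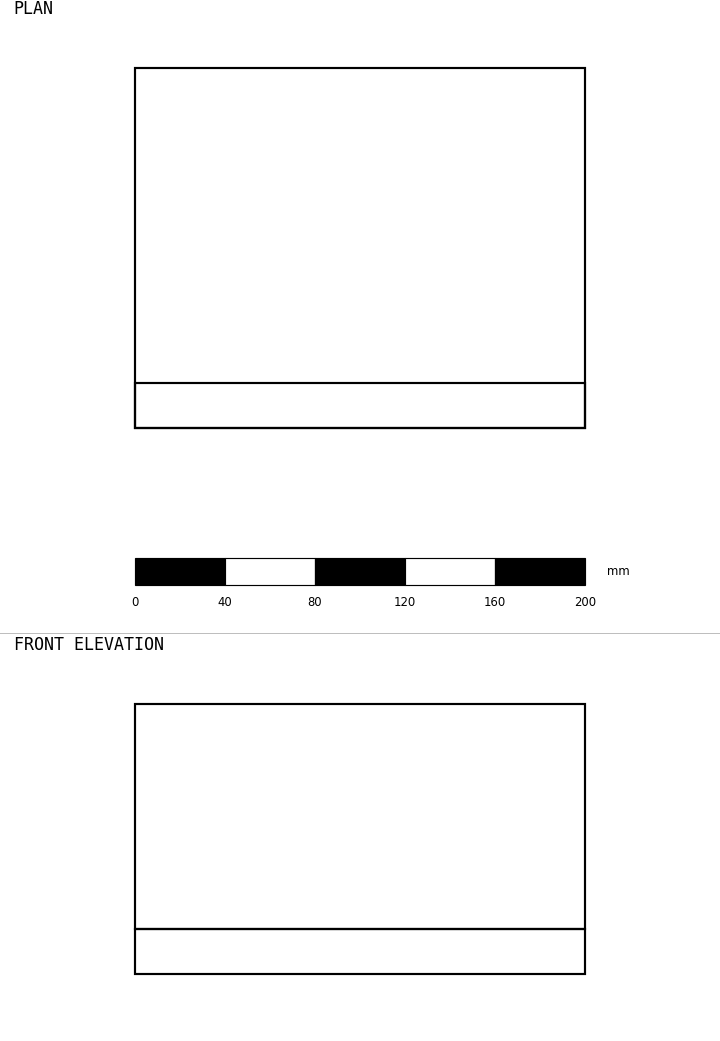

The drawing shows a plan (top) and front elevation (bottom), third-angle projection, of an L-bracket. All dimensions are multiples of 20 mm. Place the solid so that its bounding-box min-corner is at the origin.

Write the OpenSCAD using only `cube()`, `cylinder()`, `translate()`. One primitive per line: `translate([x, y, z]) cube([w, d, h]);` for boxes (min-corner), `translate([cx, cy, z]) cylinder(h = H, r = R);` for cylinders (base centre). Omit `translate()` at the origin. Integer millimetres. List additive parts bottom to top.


cube([200, 160, 20]);
translate([0, 0, 20]) cube([200, 20, 100]);


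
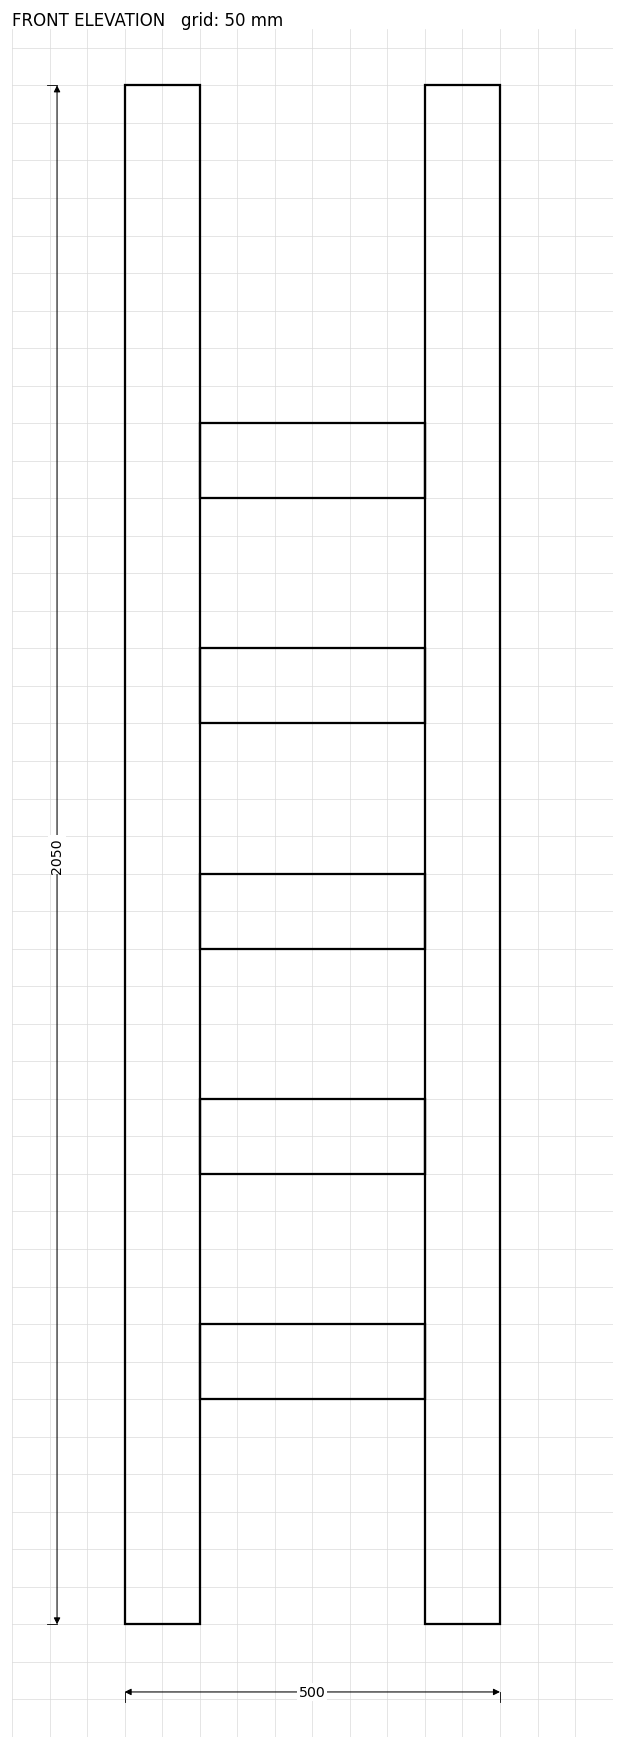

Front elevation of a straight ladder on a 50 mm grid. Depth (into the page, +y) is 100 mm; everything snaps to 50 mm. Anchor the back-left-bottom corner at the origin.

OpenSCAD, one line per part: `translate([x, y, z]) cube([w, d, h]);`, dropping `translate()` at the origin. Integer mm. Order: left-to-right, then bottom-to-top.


cube([100, 100, 2050]);
translate([100, 0, 300]) cube([300, 100, 100]);
translate([100, 0, 600]) cube([300, 100, 100]);
translate([100, 0, 900]) cube([300, 100, 100]);
translate([100, 0, 1200]) cube([300, 100, 100]);
translate([100, 0, 1500]) cube([300, 100, 100]);
translate([400, 0, 0]) cube([100, 100, 2050]);


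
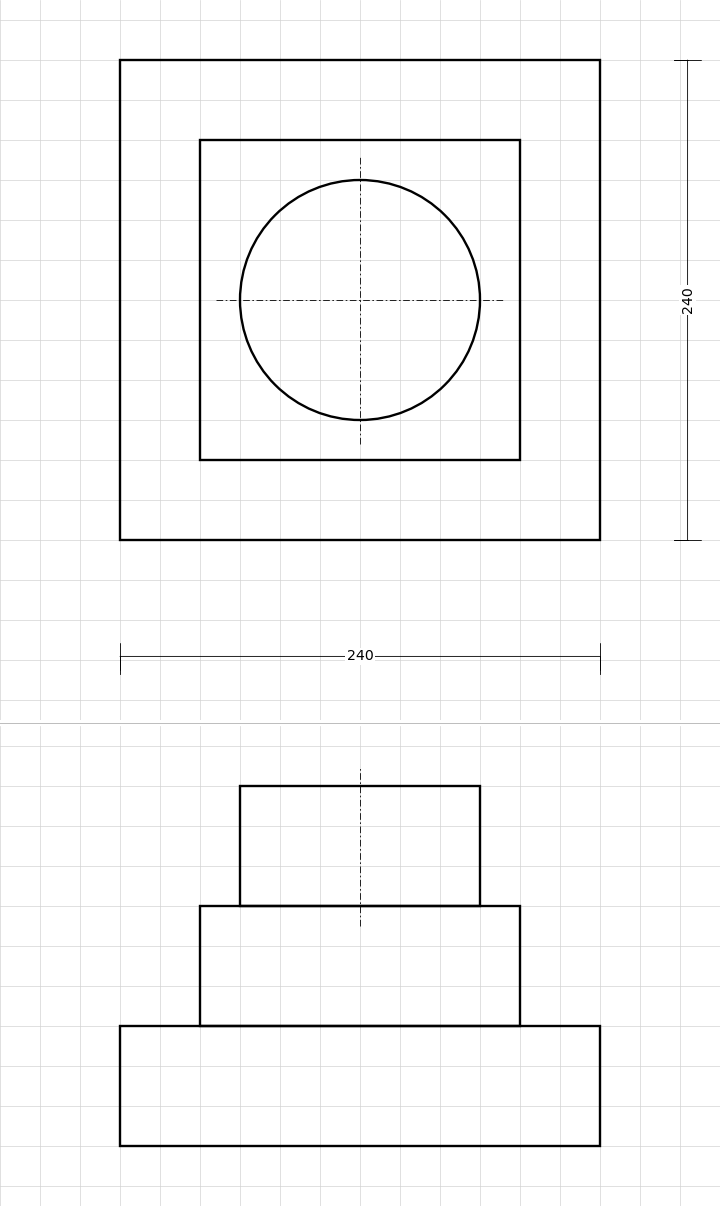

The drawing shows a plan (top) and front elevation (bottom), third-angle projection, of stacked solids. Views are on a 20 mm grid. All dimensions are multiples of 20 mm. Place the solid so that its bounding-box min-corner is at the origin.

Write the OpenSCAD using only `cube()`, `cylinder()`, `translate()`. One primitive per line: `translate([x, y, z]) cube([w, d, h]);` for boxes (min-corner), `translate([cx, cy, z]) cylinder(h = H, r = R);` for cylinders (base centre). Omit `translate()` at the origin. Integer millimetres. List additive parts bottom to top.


cube([240, 240, 60]);
translate([40, 40, 60]) cube([160, 160, 60]);
translate([120, 120, 120]) cylinder(h = 60, r = 60);


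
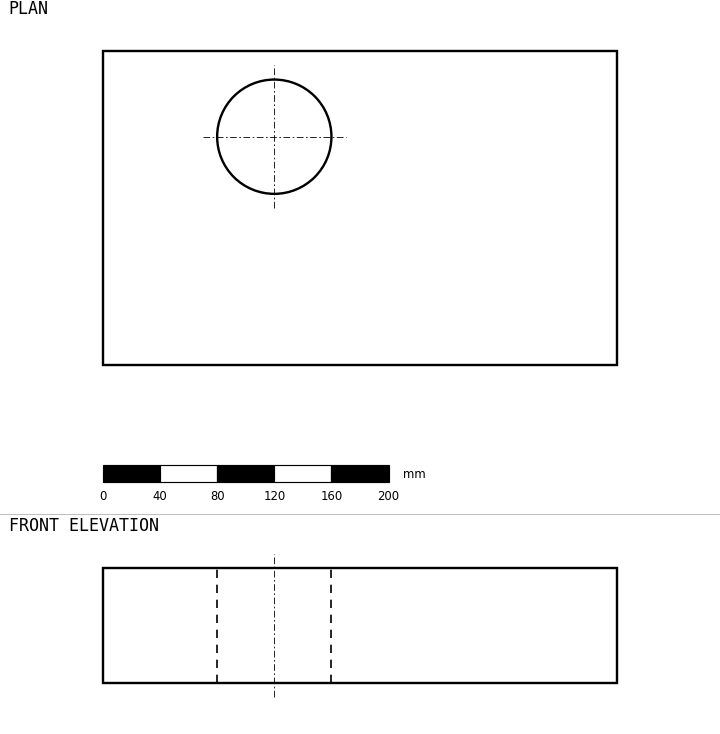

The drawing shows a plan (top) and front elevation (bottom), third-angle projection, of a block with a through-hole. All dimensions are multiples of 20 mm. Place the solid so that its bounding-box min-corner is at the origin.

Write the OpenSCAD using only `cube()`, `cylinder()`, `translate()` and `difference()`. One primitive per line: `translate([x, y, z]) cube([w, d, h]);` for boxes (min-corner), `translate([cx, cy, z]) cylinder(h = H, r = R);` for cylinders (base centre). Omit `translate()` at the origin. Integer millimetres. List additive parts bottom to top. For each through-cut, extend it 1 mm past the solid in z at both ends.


difference() {
  cube([360, 220, 80]);
  translate([120, 160, -1]) cylinder(h = 82, r = 40);
}


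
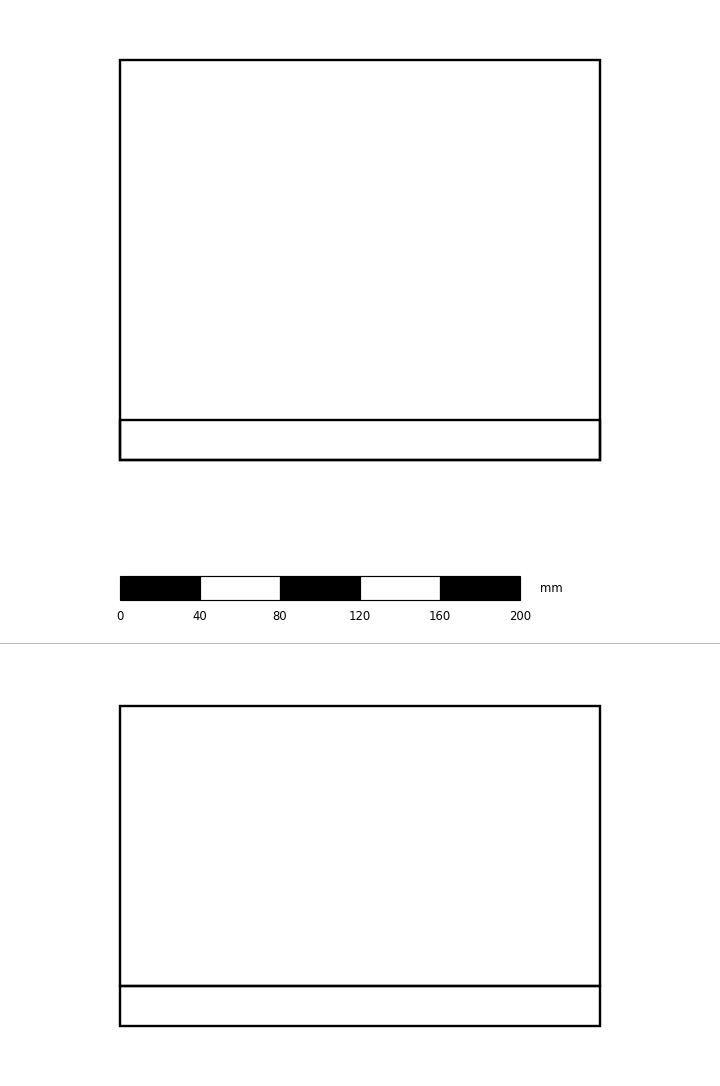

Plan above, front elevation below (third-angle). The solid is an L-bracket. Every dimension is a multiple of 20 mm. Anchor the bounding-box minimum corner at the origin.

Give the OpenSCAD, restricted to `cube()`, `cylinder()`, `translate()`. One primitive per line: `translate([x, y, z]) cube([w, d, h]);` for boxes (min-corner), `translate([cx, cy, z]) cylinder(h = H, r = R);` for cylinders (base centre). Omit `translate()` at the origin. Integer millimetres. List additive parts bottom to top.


cube([240, 200, 20]);
translate([0, 0, 20]) cube([240, 20, 140]);
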